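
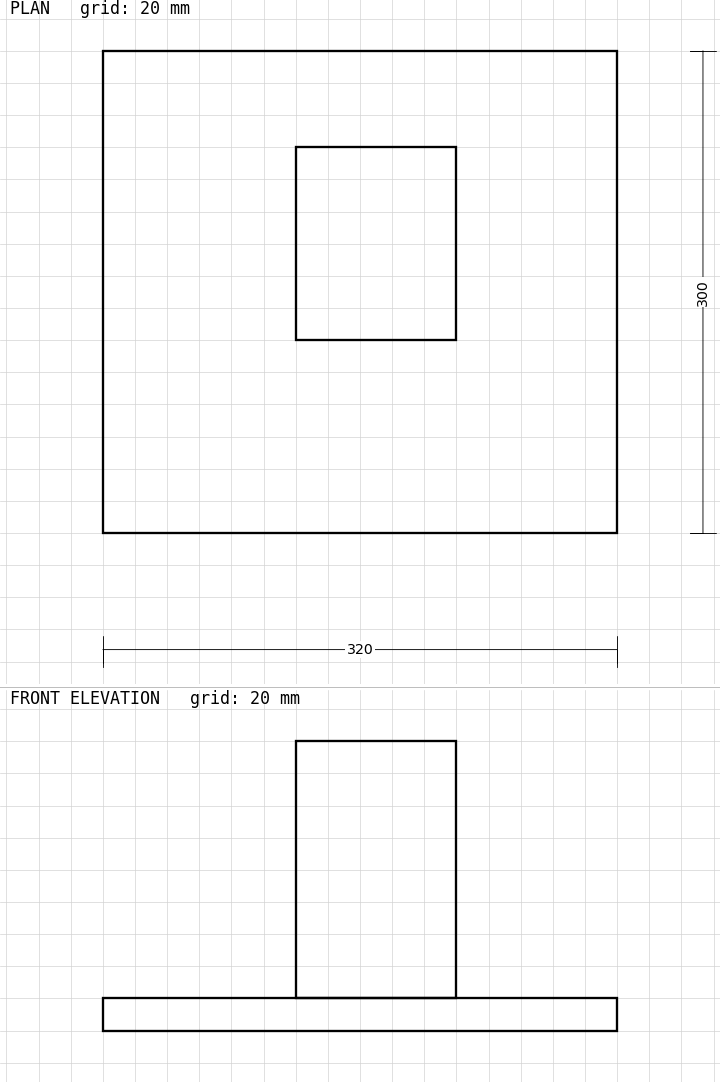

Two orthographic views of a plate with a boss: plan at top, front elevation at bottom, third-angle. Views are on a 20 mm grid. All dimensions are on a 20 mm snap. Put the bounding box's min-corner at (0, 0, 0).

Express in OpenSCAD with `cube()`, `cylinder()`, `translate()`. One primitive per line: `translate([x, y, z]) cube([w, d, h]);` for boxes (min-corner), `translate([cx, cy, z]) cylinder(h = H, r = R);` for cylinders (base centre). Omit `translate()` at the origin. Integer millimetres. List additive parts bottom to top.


cube([320, 300, 20]);
translate([120, 120, 20]) cube([100, 120, 160]);


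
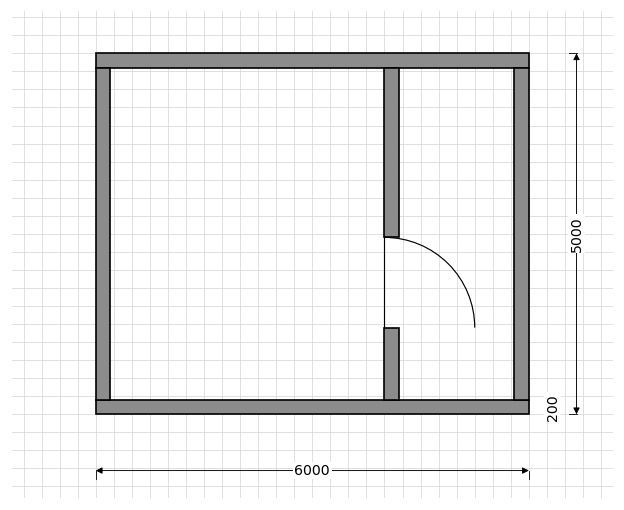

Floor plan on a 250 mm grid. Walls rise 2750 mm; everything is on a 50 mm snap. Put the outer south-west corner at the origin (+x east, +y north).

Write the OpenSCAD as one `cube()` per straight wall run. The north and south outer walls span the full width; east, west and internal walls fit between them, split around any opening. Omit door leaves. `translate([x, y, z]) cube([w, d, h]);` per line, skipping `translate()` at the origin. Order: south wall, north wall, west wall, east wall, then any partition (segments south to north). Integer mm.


cube([6000, 200, 2750]);
translate([0, 4800, 0]) cube([6000, 200, 2750]);
translate([0, 200, 0]) cube([200, 4600, 2750]);
translate([5800, 200, 0]) cube([200, 4600, 2750]);
translate([4000, 200, 0]) cube([200, 1000, 2750]);
translate([4000, 2450, 0]) cube([200, 2350, 2750]);


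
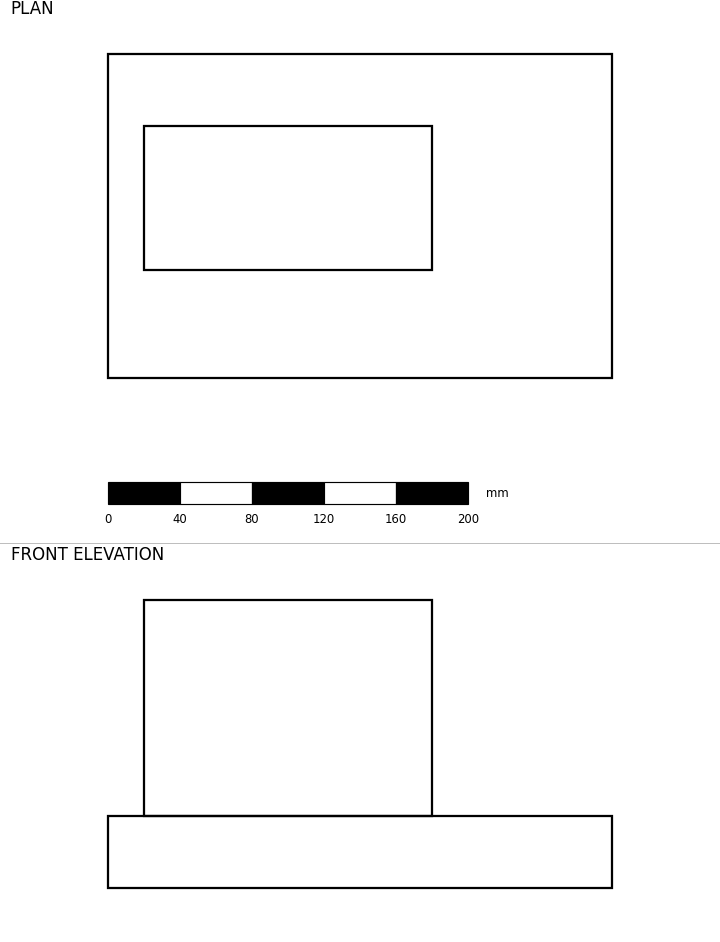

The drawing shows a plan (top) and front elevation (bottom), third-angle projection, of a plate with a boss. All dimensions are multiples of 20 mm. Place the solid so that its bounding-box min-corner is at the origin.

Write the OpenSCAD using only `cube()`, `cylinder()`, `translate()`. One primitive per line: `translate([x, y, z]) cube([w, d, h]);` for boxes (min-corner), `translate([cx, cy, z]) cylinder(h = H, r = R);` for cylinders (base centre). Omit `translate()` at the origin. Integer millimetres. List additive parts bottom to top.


cube([280, 180, 40]);
translate([20, 60, 40]) cube([160, 80, 120]);


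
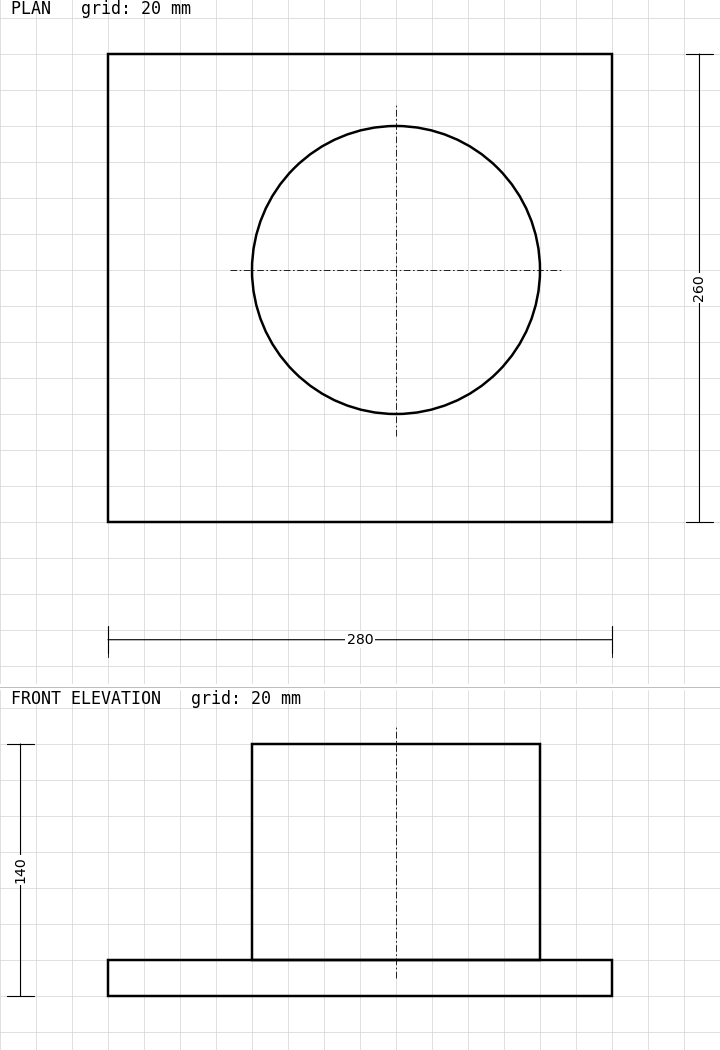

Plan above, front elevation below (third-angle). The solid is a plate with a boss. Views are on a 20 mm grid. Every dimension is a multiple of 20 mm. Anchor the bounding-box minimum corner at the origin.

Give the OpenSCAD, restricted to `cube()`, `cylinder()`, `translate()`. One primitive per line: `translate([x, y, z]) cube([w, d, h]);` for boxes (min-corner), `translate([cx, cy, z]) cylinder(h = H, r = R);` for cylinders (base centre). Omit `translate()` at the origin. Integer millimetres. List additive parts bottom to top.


cube([280, 260, 20]);
translate([160, 140, 20]) cylinder(h = 120, r = 80);


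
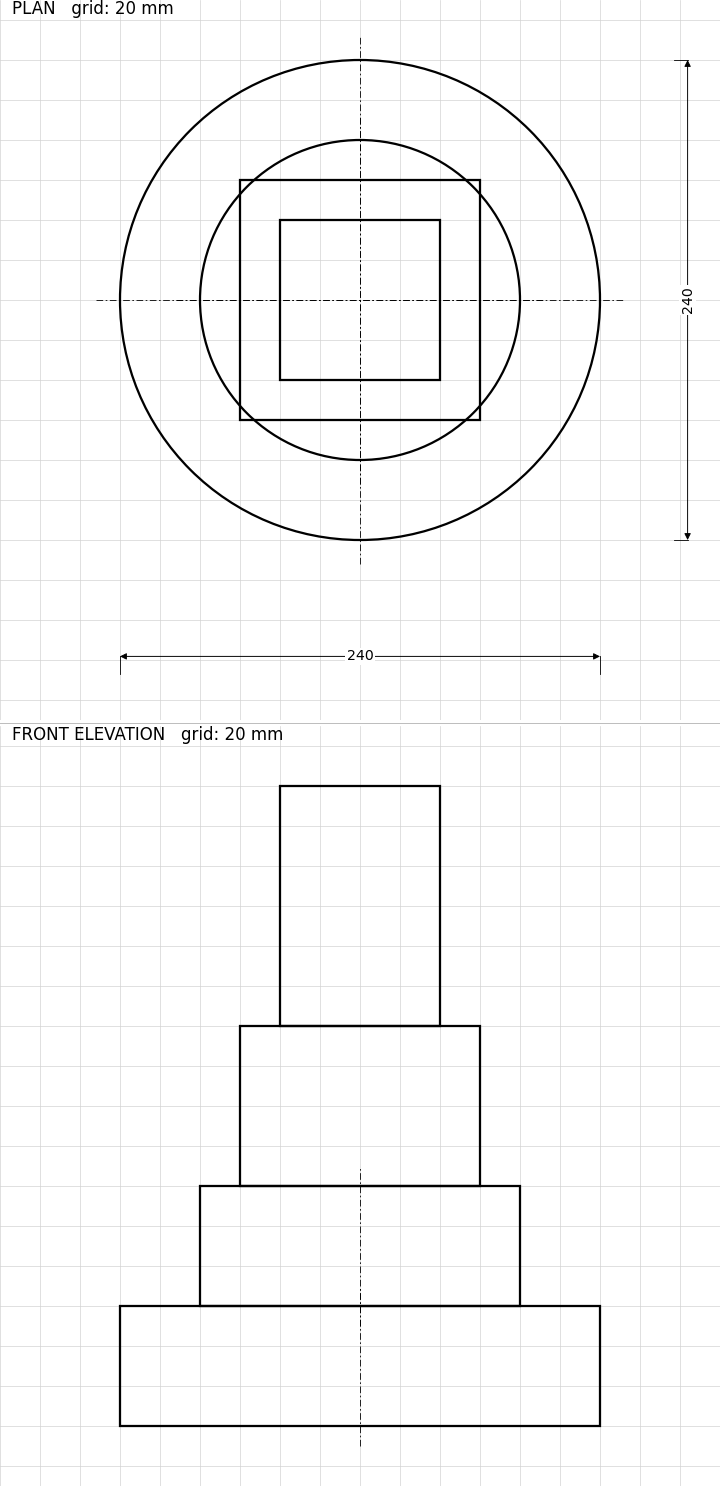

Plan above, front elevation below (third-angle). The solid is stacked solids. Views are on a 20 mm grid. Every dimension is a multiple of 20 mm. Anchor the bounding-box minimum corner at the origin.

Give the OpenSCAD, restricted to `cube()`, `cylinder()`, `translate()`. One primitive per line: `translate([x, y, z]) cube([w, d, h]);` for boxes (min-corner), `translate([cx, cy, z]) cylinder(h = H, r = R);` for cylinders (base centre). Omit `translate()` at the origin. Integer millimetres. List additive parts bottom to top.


translate([120, 120, 0]) cylinder(h = 60, r = 120);
translate([120, 120, 60]) cylinder(h = 60, r = 80);
translate([60, 60, 120]) cube([120, 120, 80]);
translate([80, 80, 200]) cube([80, 80, 120]);


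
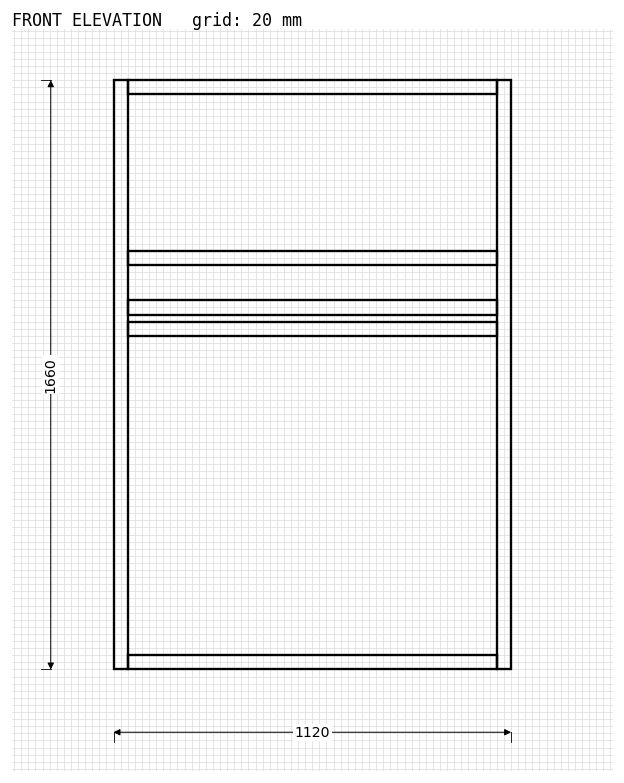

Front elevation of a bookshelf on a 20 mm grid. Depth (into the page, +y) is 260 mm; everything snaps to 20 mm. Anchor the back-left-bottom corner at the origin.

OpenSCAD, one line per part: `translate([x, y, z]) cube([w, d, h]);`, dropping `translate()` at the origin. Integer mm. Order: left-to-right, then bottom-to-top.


cube([40, 260, 1660]);
translate([40, 0, 0]) cube([1040, 260, 40]);
translate([40, 0, 940]) cube([1040, 260, 40]);
translate([40, 0, 1000]) cube([1040, 260, 40]);
translate([40, 0, 1140]) cube([1040, 260, 40]);
translate([40, 0, 1620]) cube([1040, 260, 40]);
translate([1080, 0, 0]) cube([40, 260, 1660]);


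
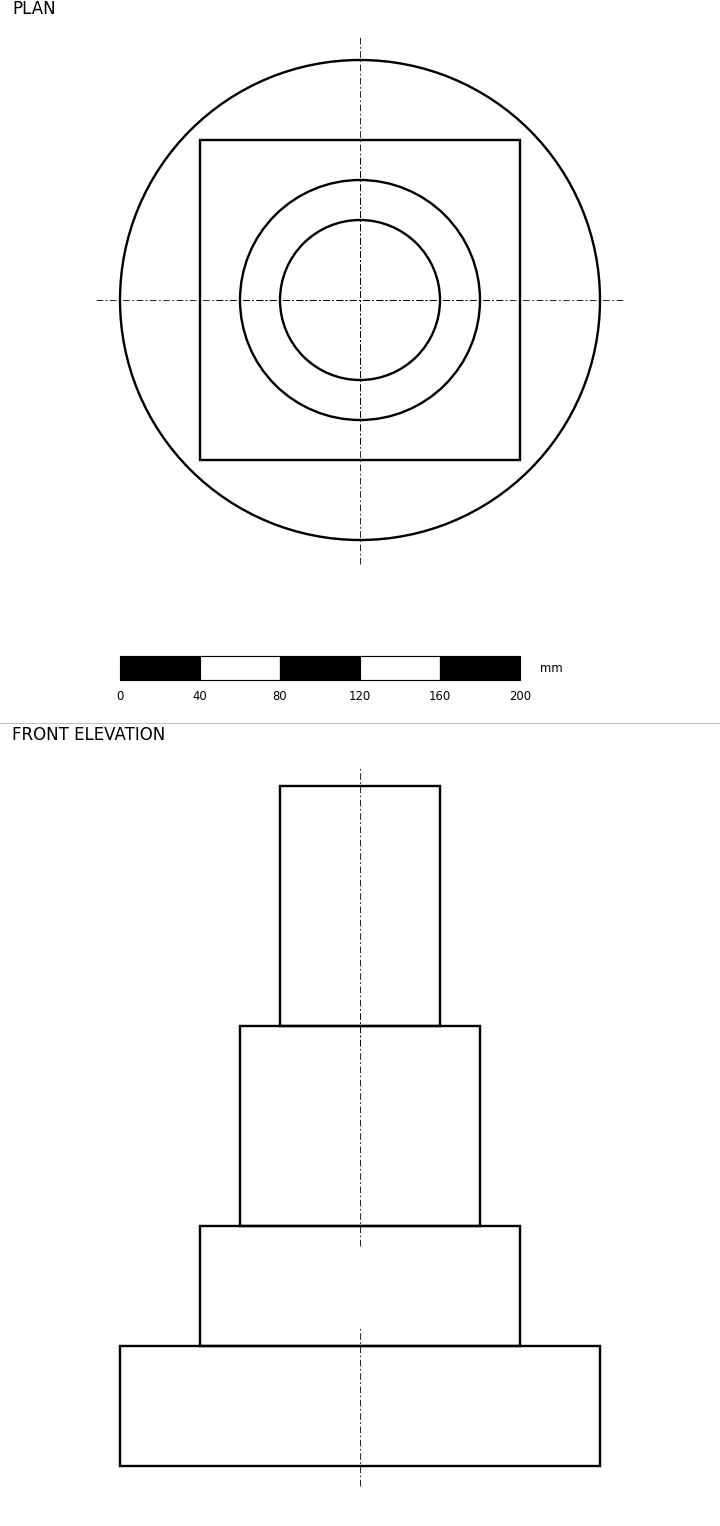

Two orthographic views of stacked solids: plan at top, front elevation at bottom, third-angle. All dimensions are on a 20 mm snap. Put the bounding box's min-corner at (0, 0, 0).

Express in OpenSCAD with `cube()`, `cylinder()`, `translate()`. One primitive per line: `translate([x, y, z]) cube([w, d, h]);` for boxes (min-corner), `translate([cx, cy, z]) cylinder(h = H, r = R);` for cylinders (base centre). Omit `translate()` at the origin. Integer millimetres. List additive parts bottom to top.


translate([120, 120, 0]) cylinder(h = 60, r = 120);
translate([40, 40, 60]) cube([160, 160, 60]);
translate([120, 120, 120]) cylinder(h = 100, r = 60);
translate([120, 120, 220]) cylinder(h = 120, r = 40);


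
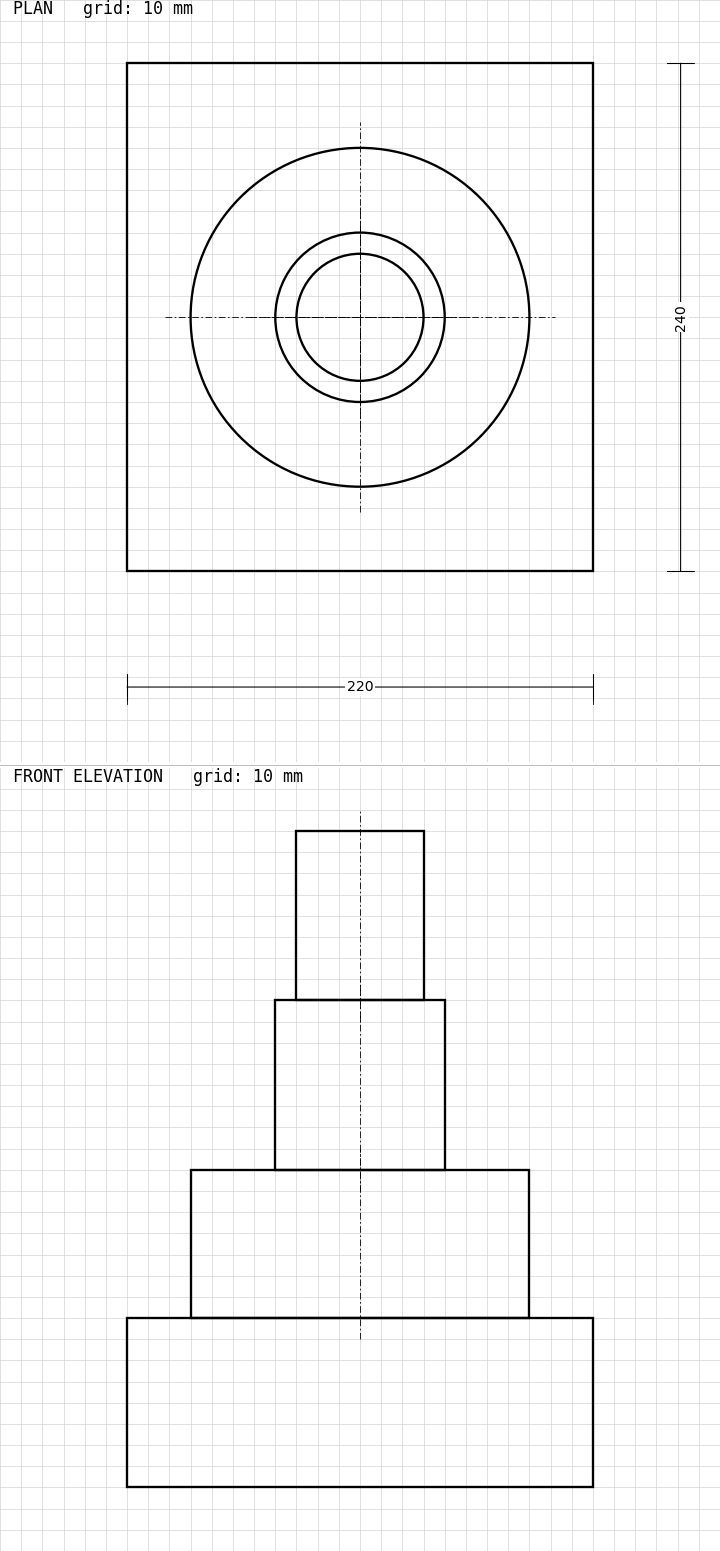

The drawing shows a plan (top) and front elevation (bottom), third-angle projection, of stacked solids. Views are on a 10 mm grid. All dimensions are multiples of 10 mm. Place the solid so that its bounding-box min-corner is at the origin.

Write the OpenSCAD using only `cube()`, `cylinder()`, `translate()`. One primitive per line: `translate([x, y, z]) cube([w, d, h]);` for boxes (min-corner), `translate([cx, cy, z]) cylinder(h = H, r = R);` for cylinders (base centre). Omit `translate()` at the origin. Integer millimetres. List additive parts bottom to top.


cube([220, 240, 80]);
translate([110, 120, 80]) cylinder(h = 70, r = 80);
translate([110, 120, 150]) cylinder(h = 80, r = 40);
translate([110, 120, 230]) cylinder(h = 80, r = 30);


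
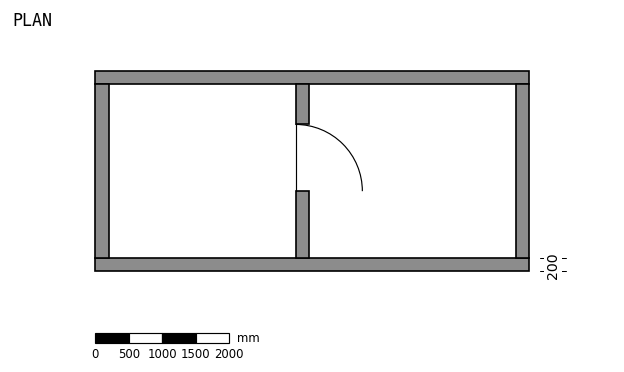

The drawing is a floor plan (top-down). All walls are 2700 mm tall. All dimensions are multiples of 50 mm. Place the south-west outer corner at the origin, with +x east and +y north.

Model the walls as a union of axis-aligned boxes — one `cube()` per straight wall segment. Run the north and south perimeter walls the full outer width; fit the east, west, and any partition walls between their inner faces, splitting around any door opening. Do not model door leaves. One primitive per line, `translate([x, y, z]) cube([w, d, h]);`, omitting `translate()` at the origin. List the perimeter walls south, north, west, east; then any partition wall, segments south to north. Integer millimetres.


cube([6500, 200, 2700]);
translate([0, 2800, 0]) cube([6500, 200, 2700]);
translate([0, 200, 0]) cube([200, 2600, 2700]);
translate([6300, 200, 0]) cube([200, 2600, 2700]);
translate([3000, 200, 0]) cube([200, 1000, 2700]);
translate([3000, 2200, 0]) cube([200, 600, 2700]);


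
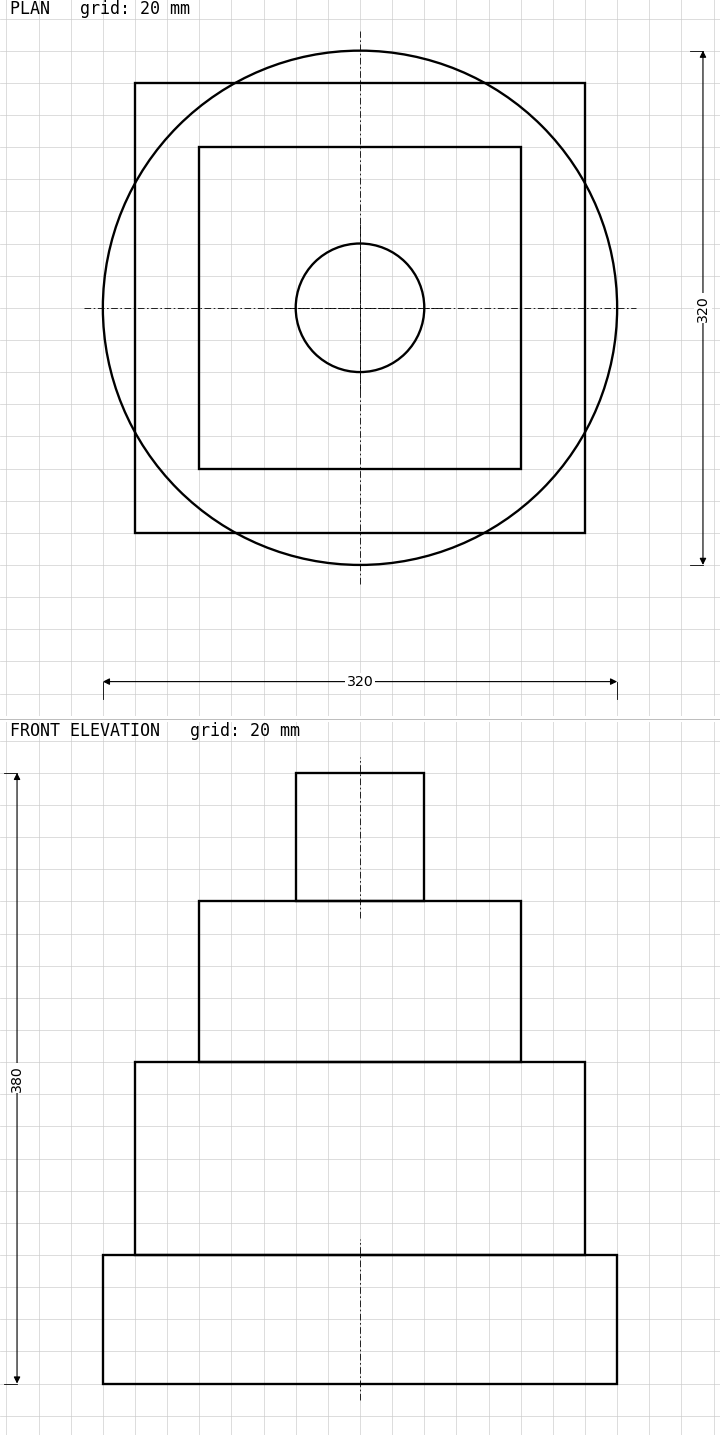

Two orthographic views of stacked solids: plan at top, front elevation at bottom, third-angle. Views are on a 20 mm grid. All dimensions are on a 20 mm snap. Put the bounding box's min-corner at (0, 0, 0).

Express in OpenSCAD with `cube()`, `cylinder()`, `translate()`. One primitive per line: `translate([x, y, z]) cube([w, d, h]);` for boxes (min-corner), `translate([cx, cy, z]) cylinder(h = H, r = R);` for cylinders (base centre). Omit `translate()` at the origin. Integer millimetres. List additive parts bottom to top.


translate([160, 160, 0]) cylinder(h = 80, r = 160);
translate([20, 20, 80]) cube([280, 280, 120]);
translate([60, 60, 200]) cube([200, 200, 100]);
translate([160, 160, 300]) cylinder(h = 80, r = 40);


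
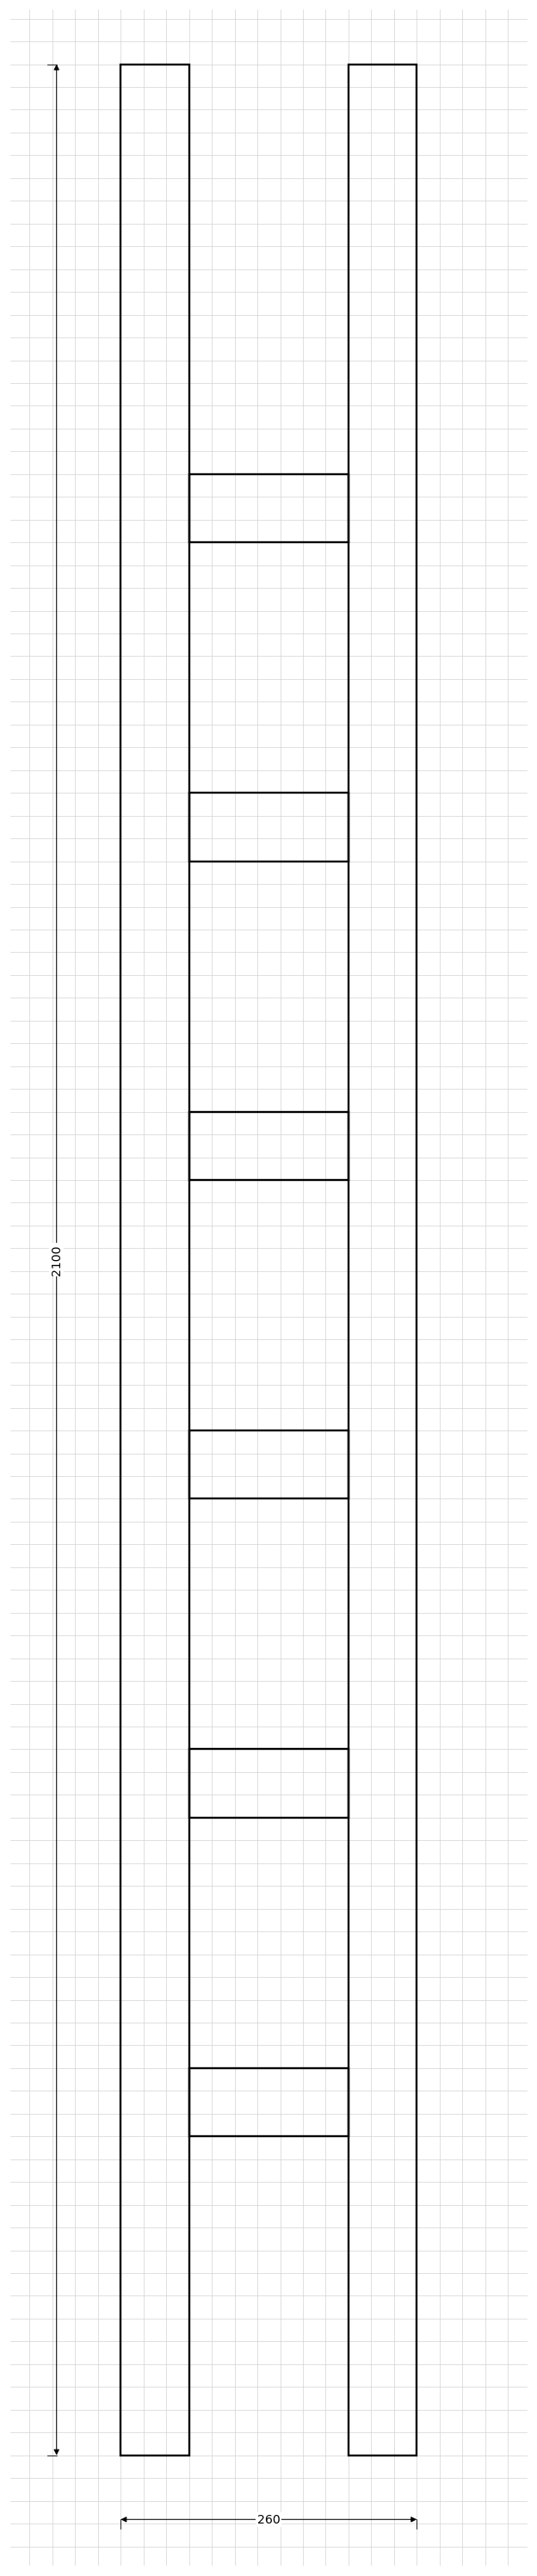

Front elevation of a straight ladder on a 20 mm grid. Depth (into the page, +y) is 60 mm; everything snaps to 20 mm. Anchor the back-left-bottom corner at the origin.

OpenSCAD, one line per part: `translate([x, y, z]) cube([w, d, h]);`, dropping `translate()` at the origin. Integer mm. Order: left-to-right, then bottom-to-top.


cube([60, 60, 2100]);
translate([60, 0, 280]) cube([140, 60, 60]);
translate([60, 0, 560]) cube([140, 60, 60]);
translate([60, 0, 840]) cube([140, 60, 60]);
translate([60, 0, 1120]) cube([140, 60, 60]);
translate([60, 0, 1400]) cube([140, 60, 60]);
translate([60, 0, 1680]) cube([140, 60, 60]);
translate([200, 0, 0]) cube([60, 60, 2100]);


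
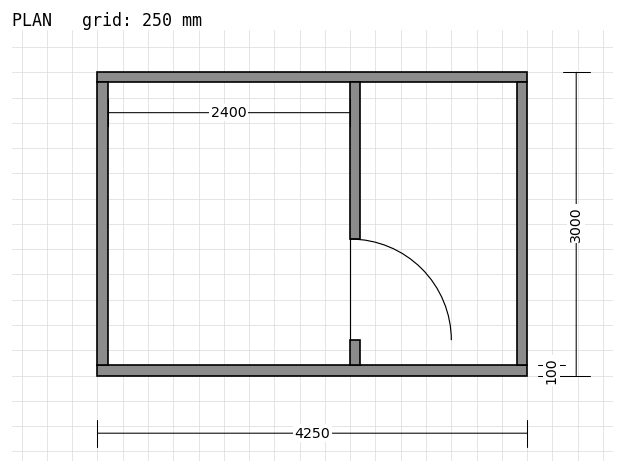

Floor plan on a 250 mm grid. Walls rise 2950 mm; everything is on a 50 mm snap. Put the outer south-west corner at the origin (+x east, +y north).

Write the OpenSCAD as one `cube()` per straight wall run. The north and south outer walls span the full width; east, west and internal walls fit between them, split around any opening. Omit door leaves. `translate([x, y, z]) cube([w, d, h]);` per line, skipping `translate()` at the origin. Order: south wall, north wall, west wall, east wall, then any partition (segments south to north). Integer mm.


cube([4250, 100, 2950]);
translate([0, 2900, 0]) cube([4250, 100, 2950]);
translate([0, 100, 0]) cube([100, 2800, 2950]);
translate([4150, 100, 0]) cube([100, 2800, 2950]);
translate([2500, 100, 0]) cube([100, 250, 2950]);
translate([2500, 1350, 0]) cube([100, 1550, 2950]);


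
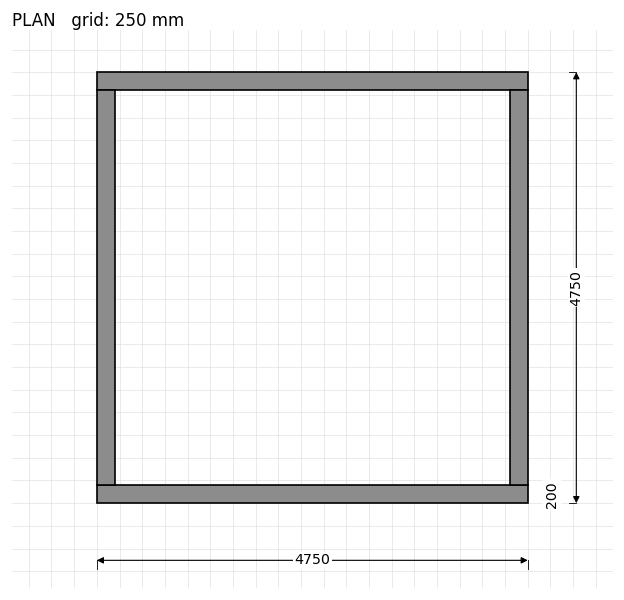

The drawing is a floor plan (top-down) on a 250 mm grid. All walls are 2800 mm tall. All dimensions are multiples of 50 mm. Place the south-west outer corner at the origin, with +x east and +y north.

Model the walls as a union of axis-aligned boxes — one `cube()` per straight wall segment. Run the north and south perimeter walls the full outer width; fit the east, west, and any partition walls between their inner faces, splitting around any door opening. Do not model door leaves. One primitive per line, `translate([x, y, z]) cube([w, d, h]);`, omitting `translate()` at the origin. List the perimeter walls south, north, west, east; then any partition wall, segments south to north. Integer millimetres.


cube([4750, 200, 2800]);
translate([0, 4550, 0]) cube([4750, 200, 2800]);
translate([0, 200, 0]) cube([200, 4350, 2800]);
translate([4550, 200, 0]) cube([200, 4350, 2800]);


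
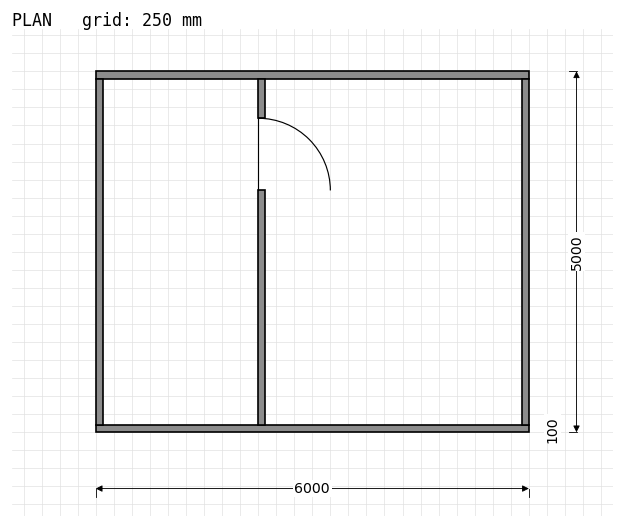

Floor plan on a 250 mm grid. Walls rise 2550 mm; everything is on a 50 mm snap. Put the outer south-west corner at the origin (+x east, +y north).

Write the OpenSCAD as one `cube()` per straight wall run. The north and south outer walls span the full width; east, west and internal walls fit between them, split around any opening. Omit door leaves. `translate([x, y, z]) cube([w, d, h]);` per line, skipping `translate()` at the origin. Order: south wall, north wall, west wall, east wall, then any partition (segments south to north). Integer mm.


cube([6000, 100, 2550]);
translate([0, 4900, 0]) cube([6000, 100, 2550]);
translate([0, 100, 0]) cube([100, 4800, 2550]);
translate([5900, 100, 0]) cube([100, 4800, 2550]);
translate([2250, 100, 0]) cube([100, 3250, 2550]);
translate([2250, 4350, 0]) cube([100, 550, 2550]);


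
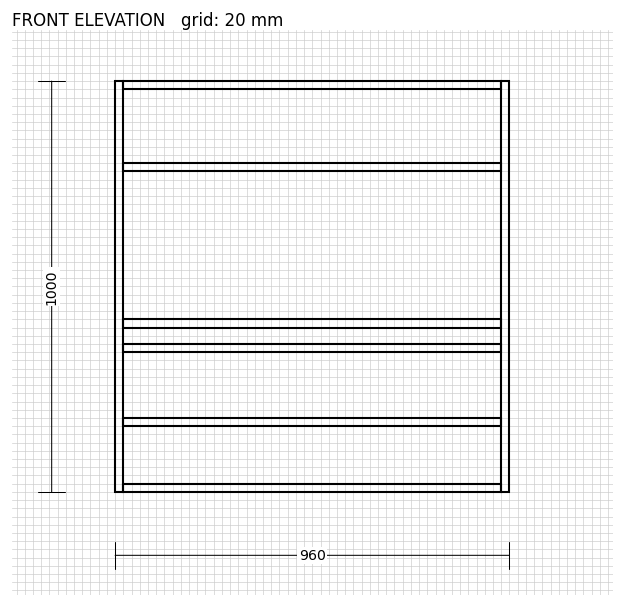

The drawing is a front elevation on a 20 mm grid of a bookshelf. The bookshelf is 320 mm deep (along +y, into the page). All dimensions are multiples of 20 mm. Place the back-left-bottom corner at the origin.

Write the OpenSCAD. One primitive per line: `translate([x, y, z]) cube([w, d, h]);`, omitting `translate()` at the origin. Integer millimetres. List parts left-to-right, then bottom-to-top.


cube([20, 320, 1000]);
translate([20, 0, 0]) cube([920, 320, 20]);
translate([20, 0, 160]) cube([920, 320, 20]);
translate([20, 0, 340]) cube([920, 320, 20]);
translate([20, 0, 400]) cube([920, 320, 20]);
translate([20, 0, 780]) cube([920, 320, 20]);
translate([20, 0, 980]) cube([920, 320, 20]);
translate([940, 0, 0]) cube([20, 320, 1000]);


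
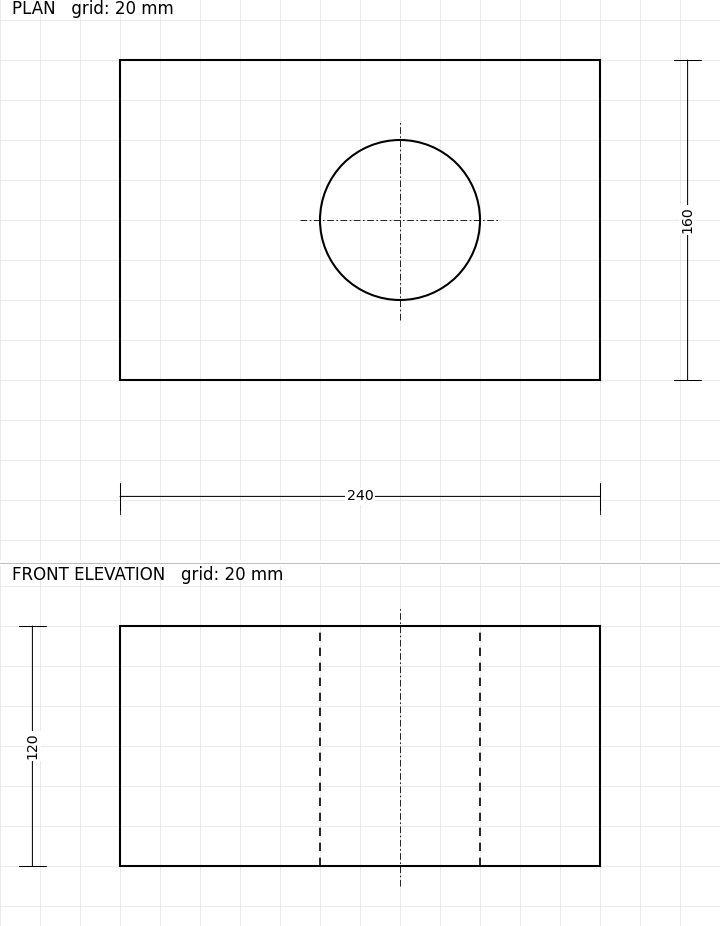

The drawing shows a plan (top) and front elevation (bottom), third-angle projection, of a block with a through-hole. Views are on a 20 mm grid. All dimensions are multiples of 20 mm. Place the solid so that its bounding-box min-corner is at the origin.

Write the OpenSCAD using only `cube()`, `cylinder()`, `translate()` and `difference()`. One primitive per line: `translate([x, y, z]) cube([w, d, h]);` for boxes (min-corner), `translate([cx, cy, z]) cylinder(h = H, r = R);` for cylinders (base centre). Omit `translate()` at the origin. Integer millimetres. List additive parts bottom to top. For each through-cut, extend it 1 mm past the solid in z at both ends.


difference() {
  cube([240, 160, 120]);
  translate([140, 80, -1]) cylinder(h = 122, r = 40);
}


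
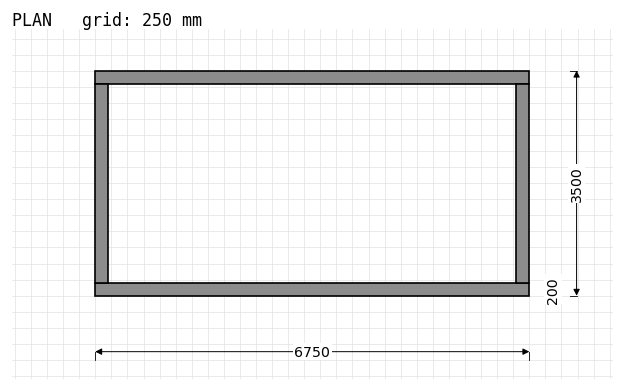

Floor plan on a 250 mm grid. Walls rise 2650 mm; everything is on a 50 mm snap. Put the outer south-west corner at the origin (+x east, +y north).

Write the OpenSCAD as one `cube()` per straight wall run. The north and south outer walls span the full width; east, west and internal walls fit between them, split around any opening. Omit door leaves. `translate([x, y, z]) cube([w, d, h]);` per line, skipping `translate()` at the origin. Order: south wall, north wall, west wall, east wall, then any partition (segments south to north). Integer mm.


cube([6750, 200, 2650]);
translate([0, 3300, 0]) cube([6750, 200, 2650]);
translate([0, 200, 0]) cube([200, 3100, 2650]);
translate([6550, 200, 0]) cube([200, 3100, 2650]);


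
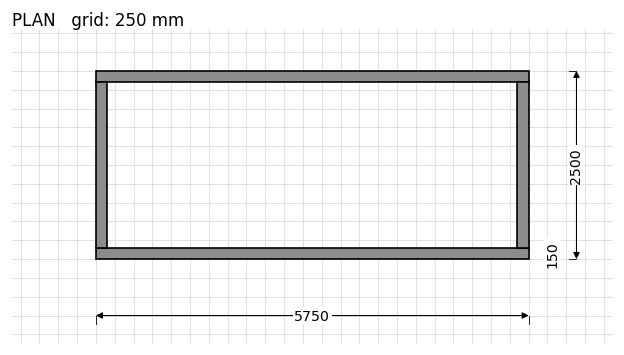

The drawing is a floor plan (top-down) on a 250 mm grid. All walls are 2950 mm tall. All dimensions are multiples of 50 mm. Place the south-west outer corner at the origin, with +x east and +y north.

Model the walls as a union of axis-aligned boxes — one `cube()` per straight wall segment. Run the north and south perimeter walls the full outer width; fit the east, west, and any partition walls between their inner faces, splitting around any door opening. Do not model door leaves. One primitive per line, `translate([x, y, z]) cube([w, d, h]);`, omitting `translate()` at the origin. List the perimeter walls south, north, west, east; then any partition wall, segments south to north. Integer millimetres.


cube([5750, 150, 2950]);
translate([0, 2350, 0]) cube([5750, 150, 2950]);
translate([0, 150, 0]) cube([150, 2200, 2950]);
translate([5600, 150, 0]) cube([150, 2200, 2950]);


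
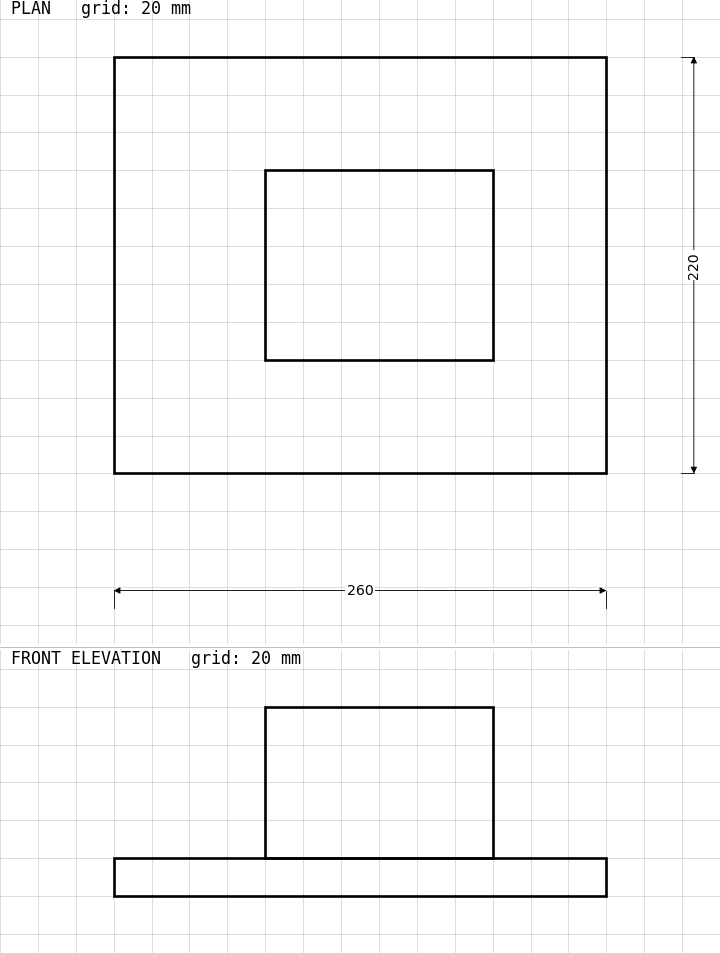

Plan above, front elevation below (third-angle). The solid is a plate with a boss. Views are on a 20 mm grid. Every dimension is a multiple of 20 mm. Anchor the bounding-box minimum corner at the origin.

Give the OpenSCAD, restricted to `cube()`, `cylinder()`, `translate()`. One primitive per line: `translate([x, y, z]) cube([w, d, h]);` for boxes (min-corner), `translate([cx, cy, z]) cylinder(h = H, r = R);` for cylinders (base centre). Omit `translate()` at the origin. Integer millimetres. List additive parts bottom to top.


cube([260, 220, 20]);
translate([80, 60, 20]) cube([120, 100, 80]);


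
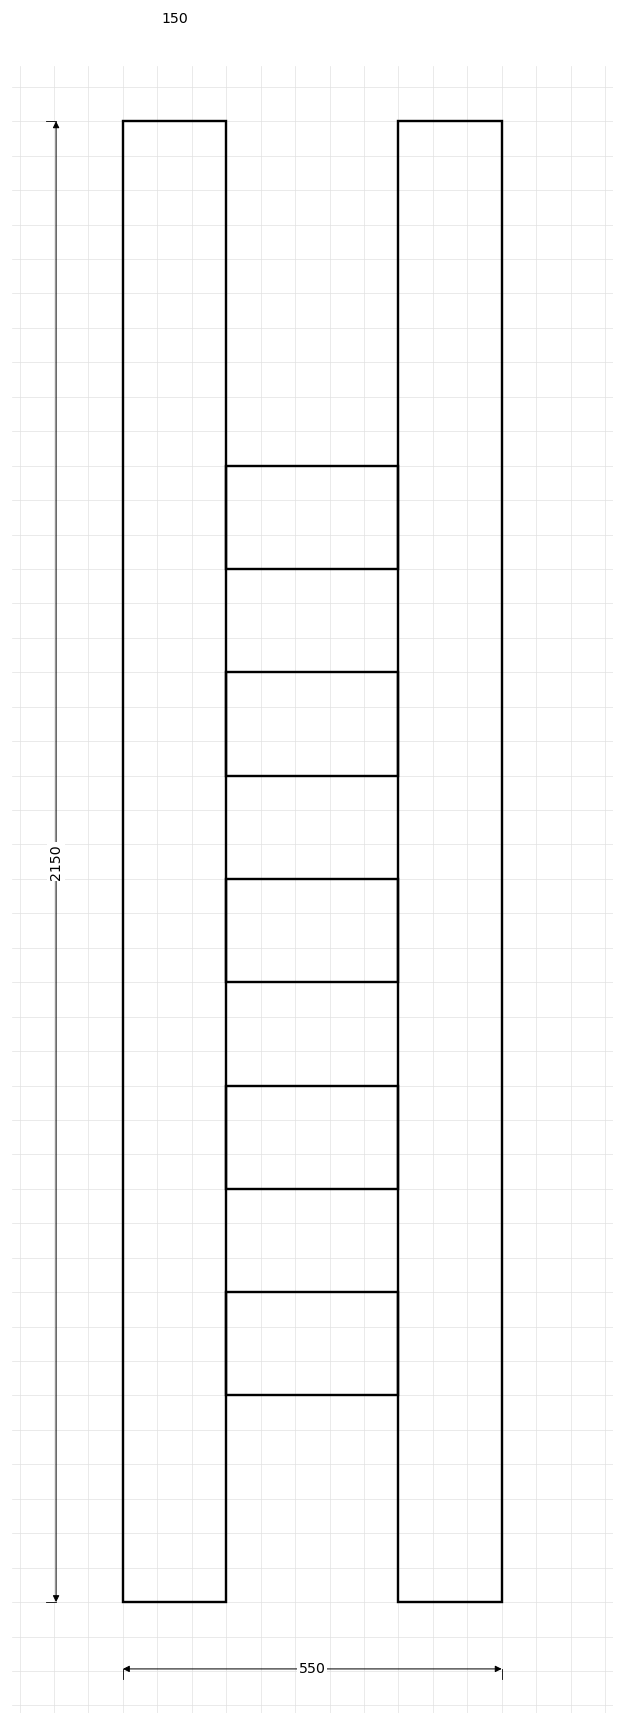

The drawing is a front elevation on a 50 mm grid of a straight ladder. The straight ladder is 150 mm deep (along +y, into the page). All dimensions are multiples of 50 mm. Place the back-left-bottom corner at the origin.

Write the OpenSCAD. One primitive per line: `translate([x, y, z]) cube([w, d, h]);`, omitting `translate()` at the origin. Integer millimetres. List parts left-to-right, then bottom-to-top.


cube([150, 150, 2150]);
translate([150, 0, 300]) cube([250, 150, 150]);
translate([150, 0, 600]) cube([250, 150, 150]);
translate([150, 0, 900]) cube([250, 150, 150]);
translate([150, 0, 1200]) cube([250, 150, 150]);
translate([150, 0, 1500]) cube([250, 150, 150]);
translate([400, 0, 0]) cube([150, 150, 2150]);


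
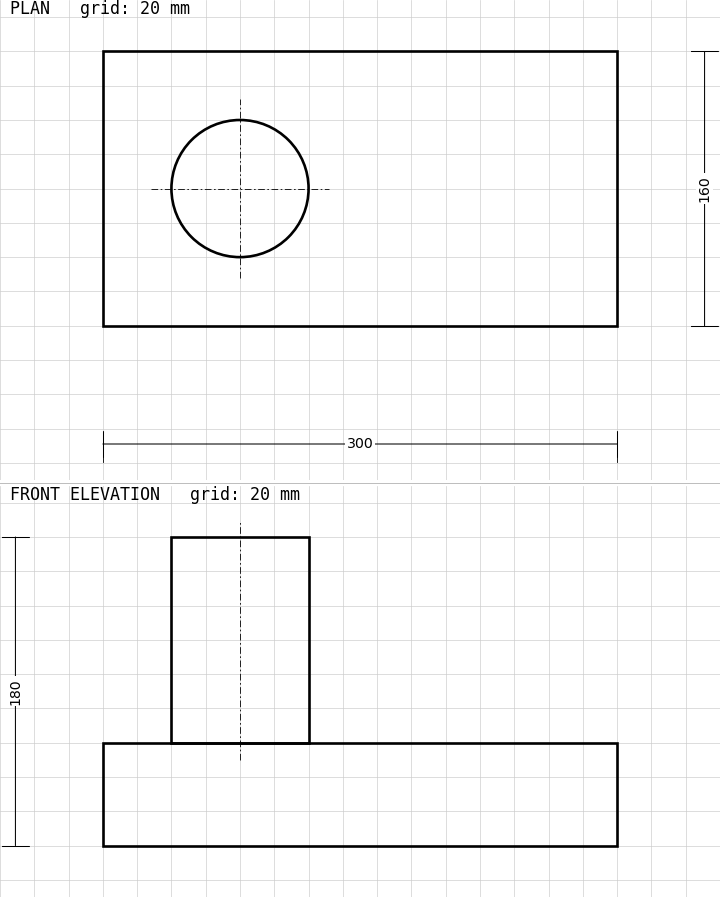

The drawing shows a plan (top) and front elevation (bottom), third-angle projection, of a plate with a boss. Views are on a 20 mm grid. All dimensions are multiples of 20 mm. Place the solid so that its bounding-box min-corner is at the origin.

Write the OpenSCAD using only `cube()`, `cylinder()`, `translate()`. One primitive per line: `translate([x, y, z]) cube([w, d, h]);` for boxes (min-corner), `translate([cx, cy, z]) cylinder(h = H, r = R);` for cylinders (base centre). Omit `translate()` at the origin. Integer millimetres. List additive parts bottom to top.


cube([300, 160, 60]);
translate([80, 80, 60]) cylinder(h = 120, r = 40);


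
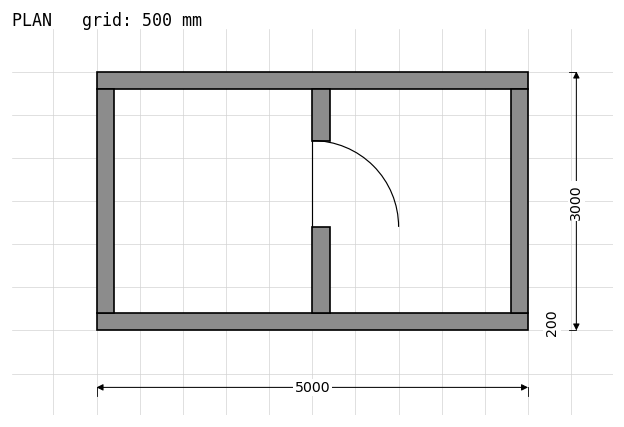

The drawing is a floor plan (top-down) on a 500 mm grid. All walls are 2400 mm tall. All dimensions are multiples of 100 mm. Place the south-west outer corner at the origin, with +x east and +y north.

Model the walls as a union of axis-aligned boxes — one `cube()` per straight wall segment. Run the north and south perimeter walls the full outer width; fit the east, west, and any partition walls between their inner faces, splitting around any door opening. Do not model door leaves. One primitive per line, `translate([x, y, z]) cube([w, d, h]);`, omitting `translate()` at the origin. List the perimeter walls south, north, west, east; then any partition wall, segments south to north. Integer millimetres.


cube([5000, 200, 2400]);
translate([0, 2800, 0]) cube([5000, 200, 2400]);
translate([0, 200, 0]) cube([200, 2600, 2400]);
translate([4800, 200, 0]) cube([200, 2600, 2400]);
translate([2500, 200, 0]) cube([200, 1000, 2400]);
translate([2500, 2200, 0]) cube([200, 600, 2400]);


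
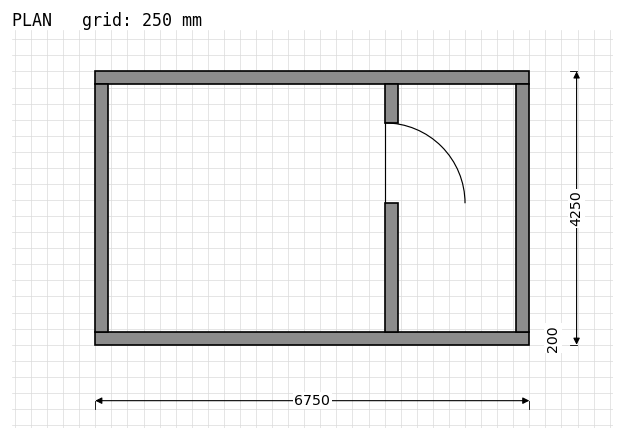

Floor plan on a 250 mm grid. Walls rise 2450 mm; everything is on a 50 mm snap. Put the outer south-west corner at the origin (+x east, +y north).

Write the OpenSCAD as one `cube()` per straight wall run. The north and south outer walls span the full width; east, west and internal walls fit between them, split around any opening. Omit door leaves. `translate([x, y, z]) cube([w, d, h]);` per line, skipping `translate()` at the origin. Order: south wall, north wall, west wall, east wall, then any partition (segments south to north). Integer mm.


cube([6750, 200, 2450]);
translate([0, 4050, 0]) cube([6750, 200, 2450]);
translate([0, 200, 0]) cube([200, 3850, 2450]);
translate([6550, 200, 0]) cube([200, 3850, 2450]);
translate([4500, 200, 0]) cube([200, 2000, 2450]);
translate([4500, 3450, 0]) cube([200, 600, 2450]);


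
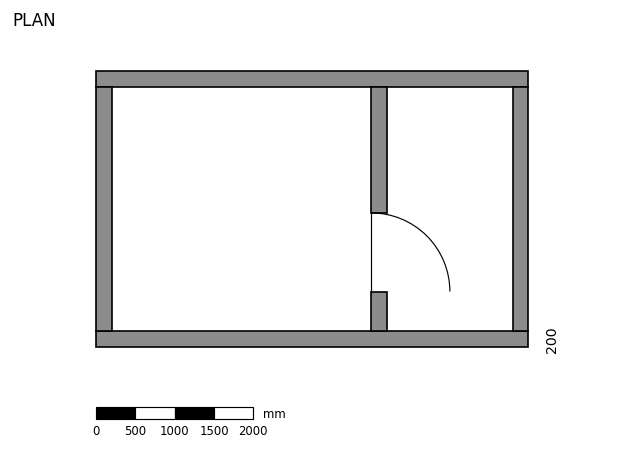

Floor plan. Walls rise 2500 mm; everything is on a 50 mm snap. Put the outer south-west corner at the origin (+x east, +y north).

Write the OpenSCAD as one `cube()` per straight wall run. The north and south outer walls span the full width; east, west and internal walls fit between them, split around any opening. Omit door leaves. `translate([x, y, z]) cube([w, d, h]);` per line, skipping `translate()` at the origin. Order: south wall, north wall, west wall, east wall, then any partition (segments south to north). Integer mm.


cube([5500, 200, 2500]);
translate([0, 3300, 0]) cube([5500, 200, 2500]);
translate([0, 200, 0]) cube([200, 3100, 2500]);
translate([5300, 200, 0]) cube([200, 3100, 2500]);
translate([3500, 200, 0]) cube([200, 500, 2500]);
translate([3500, 1700, 0]) cube([200, 1600, 2500]);


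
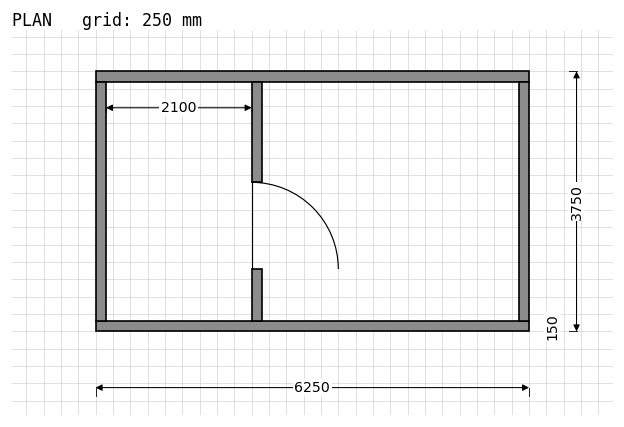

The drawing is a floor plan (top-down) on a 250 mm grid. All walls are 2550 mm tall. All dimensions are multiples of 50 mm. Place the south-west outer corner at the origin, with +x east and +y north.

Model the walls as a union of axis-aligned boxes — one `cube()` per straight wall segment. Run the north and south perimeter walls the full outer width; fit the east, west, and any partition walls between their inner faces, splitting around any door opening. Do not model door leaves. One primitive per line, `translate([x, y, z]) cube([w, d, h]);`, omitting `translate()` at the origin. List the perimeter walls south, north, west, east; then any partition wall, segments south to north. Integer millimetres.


cube([6250, 150, 2550]);
translate([0, 3600, 0]) cube([6250, 150, 2550]);
translate([0, 150, 0]) cube([150, 3450, 2550]);
translate([6100, 150, 0]) cube([150, 3450, 2550]);
translate([2250, 150, 0]) cube([150, 750, 2550]);
translate([2250, 2150, 0]) cube([150, 1450, 2550]);


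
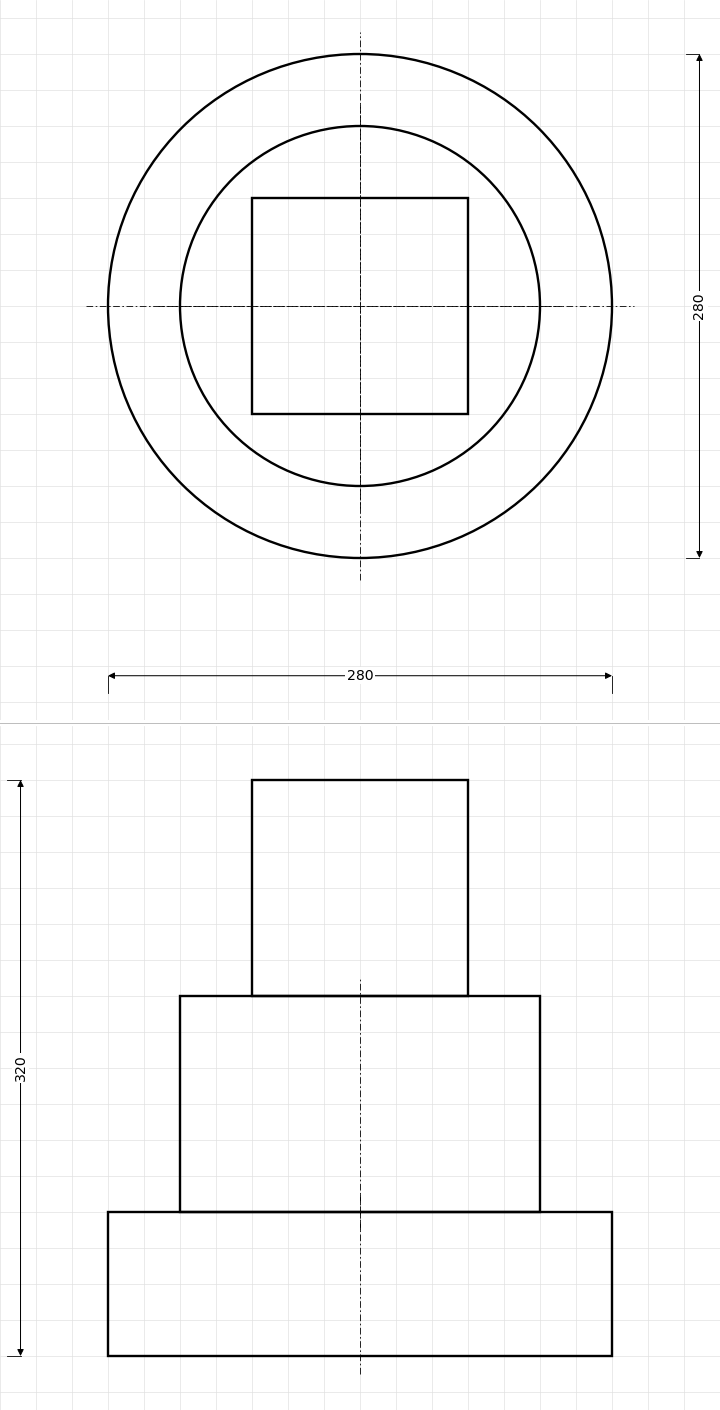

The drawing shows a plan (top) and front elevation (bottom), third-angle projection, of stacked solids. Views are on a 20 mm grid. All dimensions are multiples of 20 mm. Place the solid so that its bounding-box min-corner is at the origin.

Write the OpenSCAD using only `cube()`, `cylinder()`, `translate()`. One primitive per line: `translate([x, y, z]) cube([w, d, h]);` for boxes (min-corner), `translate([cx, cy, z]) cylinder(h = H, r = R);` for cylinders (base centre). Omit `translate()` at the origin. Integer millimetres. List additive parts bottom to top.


translate([140, 140, 0]) cylinder(h = 80, r = 140);
translate([140, 140, 80]) cylinder(h = 120, r = 100);
translate([80, 80, 200]) cube([120, 120, 120]);


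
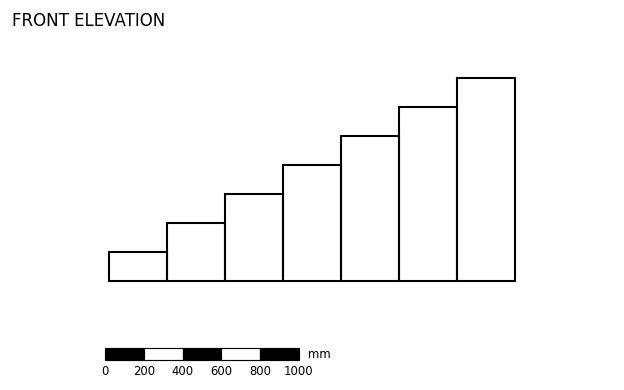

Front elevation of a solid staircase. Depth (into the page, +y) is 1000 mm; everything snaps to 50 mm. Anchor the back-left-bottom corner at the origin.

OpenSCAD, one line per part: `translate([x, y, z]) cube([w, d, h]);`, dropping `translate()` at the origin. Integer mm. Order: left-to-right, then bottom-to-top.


cube([300, 1000, 150]);
translate([300, 0, 0]) cube([300, 1000, 300]);
translate([600, 0, 0]) cube([300, 1000, 450]);
translate([900, 0, 0]) cube([300, 1000, 600]);
translate([1200, 0, 0]) cube([300, 1000, 750]);
translate([1500, 0, 0]) cube([300, 1000, 900]);
translate([1800, 0, 0]) cube([300, 1000, 1050]);


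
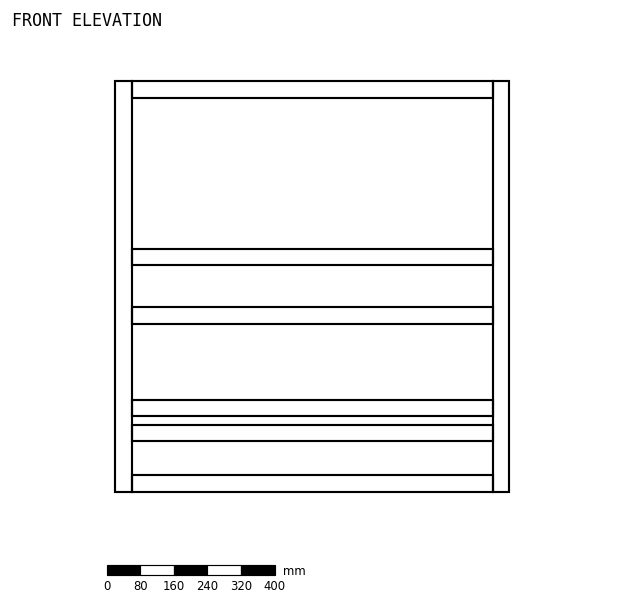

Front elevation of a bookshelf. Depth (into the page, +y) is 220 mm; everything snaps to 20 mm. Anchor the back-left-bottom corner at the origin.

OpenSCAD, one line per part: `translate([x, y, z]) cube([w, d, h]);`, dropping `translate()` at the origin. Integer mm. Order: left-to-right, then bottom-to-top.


cube([40, 220, 980]);
translate([40, 0, 0]) cube([860, 220, 40]);
translate([40, 0, 120]) cube([860, 220, 40]);
translate([40, 0, 180]) cube([860, 220, 40]);
translate([40, 0, 400]) cube([860, 220, 40]);
translate([40, 0, 540]) cube([860, 220, 40]);
translate([40, 0, 940]) cube([860, 220, 40]);
translate([900, 0, 0]) cube([40, 220, 980]);


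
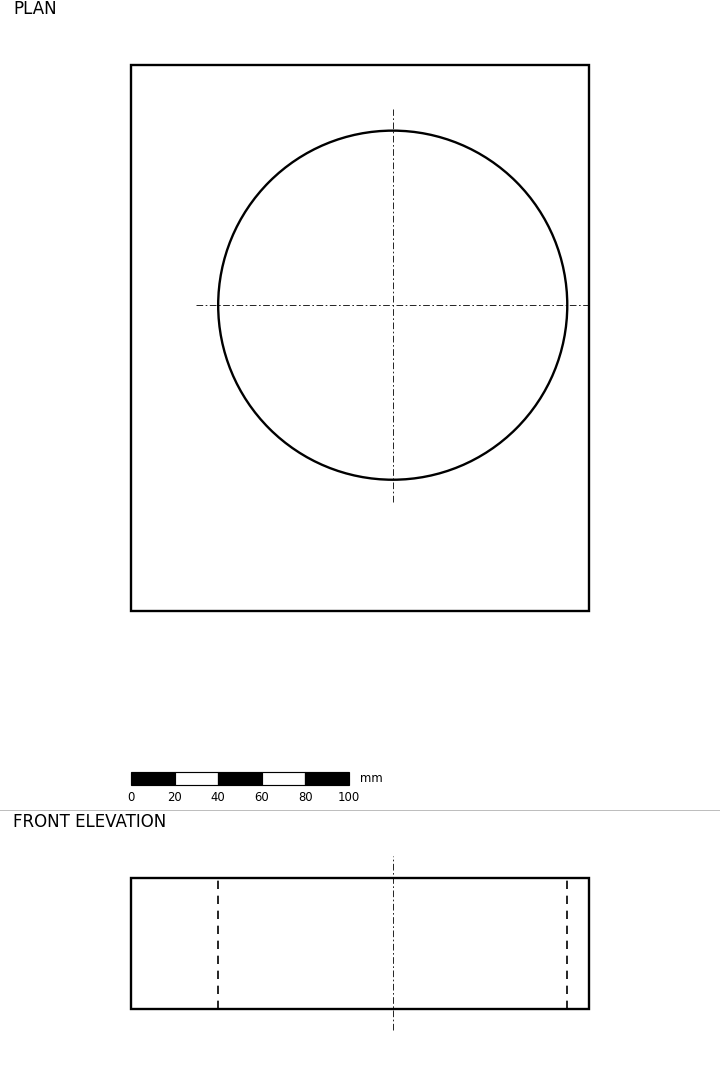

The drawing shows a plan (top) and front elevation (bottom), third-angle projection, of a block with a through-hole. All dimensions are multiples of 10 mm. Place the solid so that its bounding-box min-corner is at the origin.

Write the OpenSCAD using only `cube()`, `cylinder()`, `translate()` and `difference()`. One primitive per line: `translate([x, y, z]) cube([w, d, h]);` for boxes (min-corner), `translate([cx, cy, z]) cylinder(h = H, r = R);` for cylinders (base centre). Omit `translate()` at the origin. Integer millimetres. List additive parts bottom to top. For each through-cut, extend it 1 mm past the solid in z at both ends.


difference() {
  cube([210, 250, 60]);
  translate([120, 140, -1]) cylinder(h = 62, r = 80);
}


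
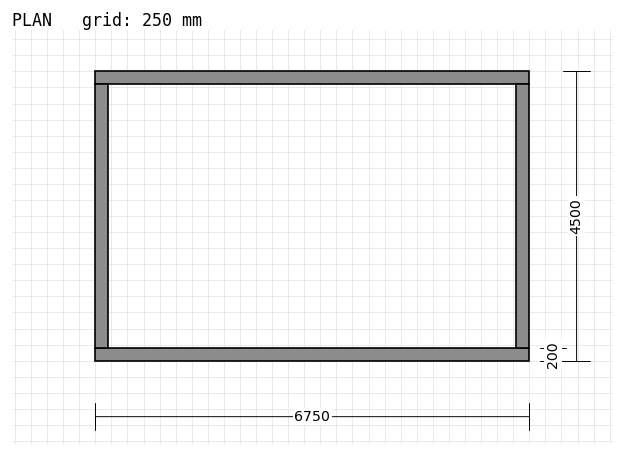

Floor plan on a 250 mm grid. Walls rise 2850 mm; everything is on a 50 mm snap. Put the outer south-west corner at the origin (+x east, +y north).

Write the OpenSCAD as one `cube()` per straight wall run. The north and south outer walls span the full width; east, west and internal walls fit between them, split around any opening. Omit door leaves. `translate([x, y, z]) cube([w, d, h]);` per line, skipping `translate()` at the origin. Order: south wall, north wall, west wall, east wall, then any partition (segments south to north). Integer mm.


cube([6750, 200, 2850]);
translate([0, 4300, 0]) cube([6750, 200, 2850]);
translate([0, 200, 0]) cube([200, 4100, 2850]);
translate([6550, 200, 0]) cube([200, 4100, 2850]);


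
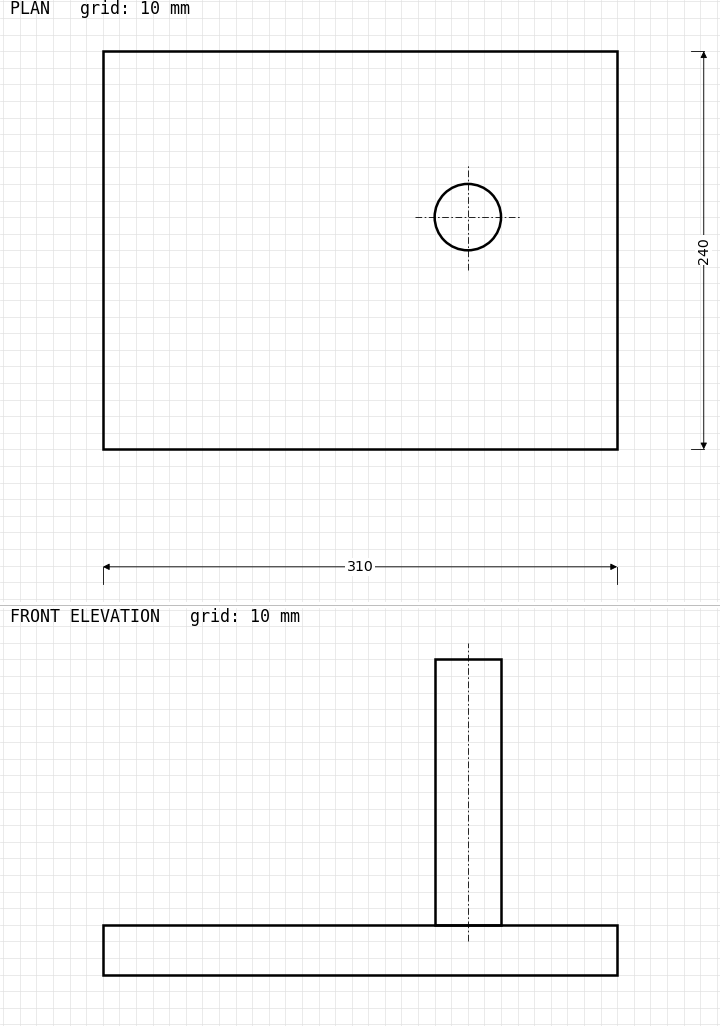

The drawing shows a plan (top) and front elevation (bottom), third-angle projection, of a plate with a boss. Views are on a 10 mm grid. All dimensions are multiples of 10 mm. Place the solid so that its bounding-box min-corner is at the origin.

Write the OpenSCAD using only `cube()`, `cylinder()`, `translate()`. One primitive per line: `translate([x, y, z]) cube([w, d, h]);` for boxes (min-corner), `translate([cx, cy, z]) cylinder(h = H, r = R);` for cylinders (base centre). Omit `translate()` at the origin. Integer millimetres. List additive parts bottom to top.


cube([310, 240, 30]);
translate([220, 140, 30]) cylinder(h = 160, r = 20);


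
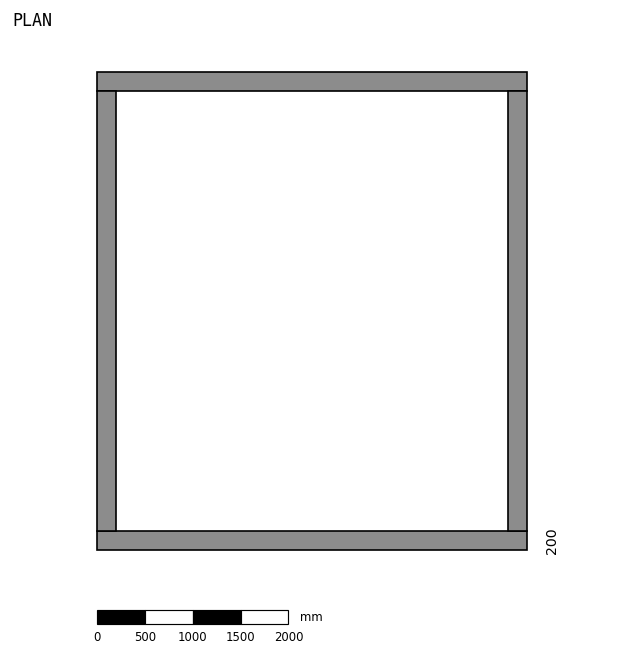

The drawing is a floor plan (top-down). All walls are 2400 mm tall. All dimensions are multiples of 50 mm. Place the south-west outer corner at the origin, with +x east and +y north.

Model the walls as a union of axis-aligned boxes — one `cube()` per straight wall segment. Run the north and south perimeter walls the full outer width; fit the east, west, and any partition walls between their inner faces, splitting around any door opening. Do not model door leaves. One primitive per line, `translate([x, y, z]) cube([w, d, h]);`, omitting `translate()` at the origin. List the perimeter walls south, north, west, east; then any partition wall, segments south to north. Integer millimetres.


cube([4500, 200, 2400]);
translate([0, 4800, 0]) cube([4500, 200, 2400]);
translate([0, 200, 0]) cube([200, 4600, 2400]);
translate([4300, 200, 0]) cube([200, 4600, 2400]);


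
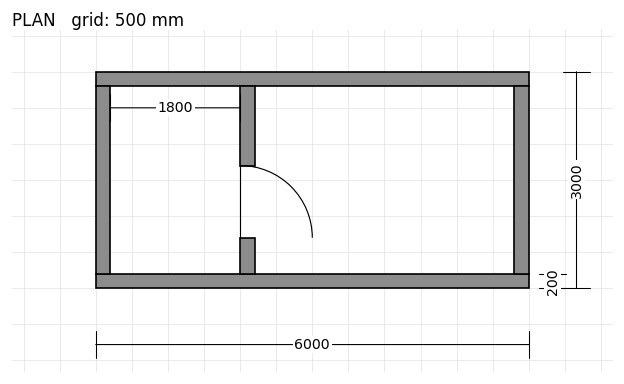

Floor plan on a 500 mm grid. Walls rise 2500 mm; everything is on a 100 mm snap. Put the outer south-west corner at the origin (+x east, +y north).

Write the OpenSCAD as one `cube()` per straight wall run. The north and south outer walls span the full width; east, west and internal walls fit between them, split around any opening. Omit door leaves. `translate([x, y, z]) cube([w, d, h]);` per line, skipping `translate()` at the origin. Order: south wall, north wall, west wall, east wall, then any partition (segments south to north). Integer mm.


cube([6000, 200, 2500]);
translate([0, 2800, 0]) cube([6000, 200, 2500]);
translate([0, 200, 0]) cube([200, 2600, 2500]);
translate([5800, 200, 0]) cube([200, 2600, 2500]);
translate([2000, 200, 0]) cube([200, 500, 2500]);
translate([2000, 1700, 0]) cube([200, 1100, 2500]);


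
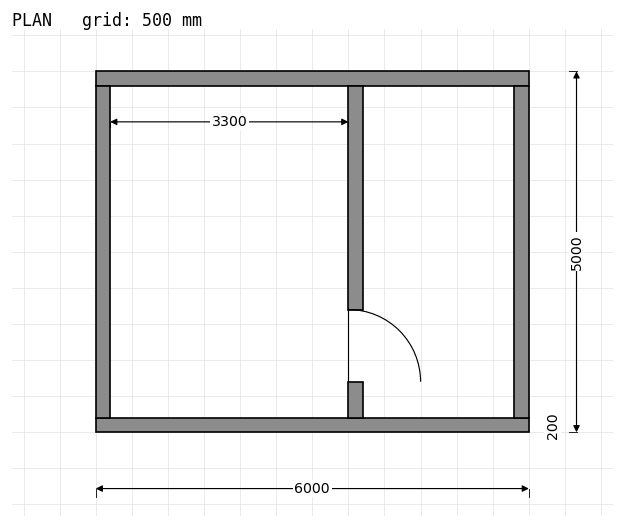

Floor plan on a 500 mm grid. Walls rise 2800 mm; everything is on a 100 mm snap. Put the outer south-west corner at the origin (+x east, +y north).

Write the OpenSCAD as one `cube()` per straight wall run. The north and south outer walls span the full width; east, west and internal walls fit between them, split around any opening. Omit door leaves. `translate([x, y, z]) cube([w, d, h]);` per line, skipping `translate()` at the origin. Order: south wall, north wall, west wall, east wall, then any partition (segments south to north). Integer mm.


cube([6000, 200, 2800]);
translate([0, 4800, 0]) cube([6000, 200, 2800]);
translate([0, 200, 0]) cube([200, 4600, 2800]);
translate([5800, 200, 0]) cube([200, 4600, 2800]);
translate([3500, 200, 0]) cube([200, 500, 2800]);
translate([3500, 1700, 0]) cube([200, 3100, 2800]);


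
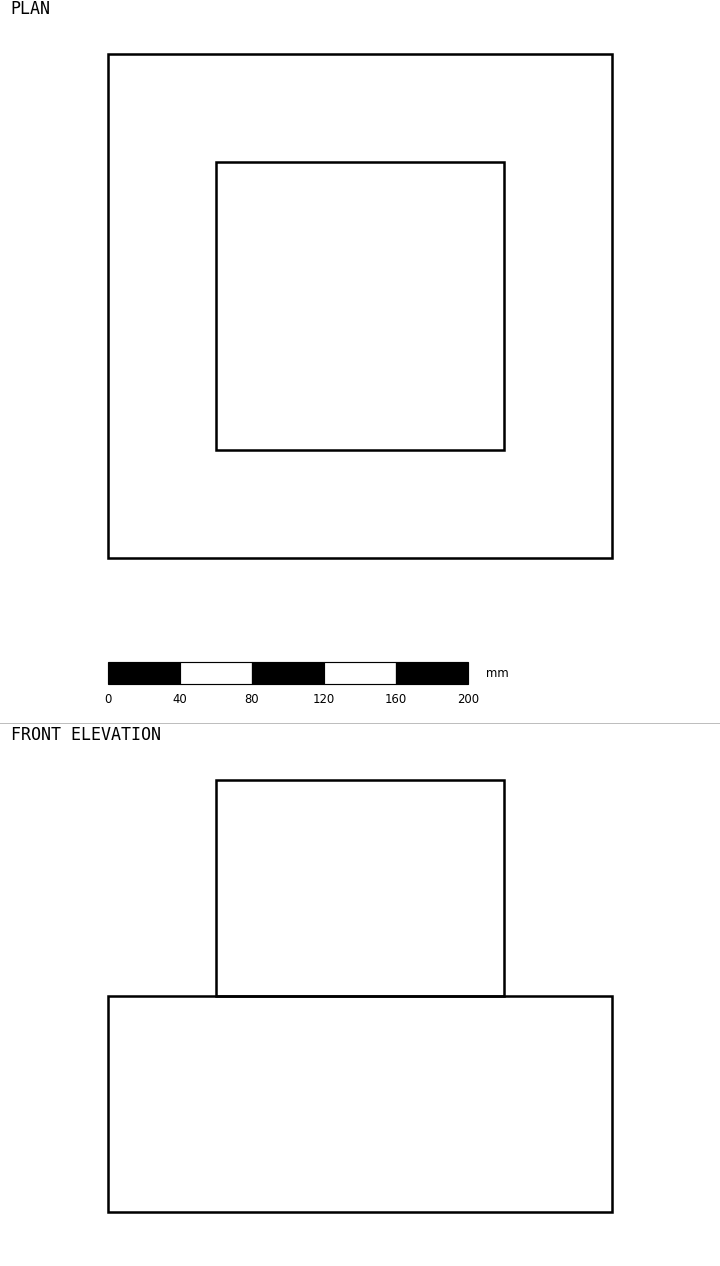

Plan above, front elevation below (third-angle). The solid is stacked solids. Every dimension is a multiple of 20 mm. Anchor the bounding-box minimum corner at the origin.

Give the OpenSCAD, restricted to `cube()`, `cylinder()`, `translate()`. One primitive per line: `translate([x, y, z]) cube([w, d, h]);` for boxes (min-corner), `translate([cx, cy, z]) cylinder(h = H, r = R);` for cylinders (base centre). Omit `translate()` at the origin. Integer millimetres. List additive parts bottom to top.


cube([280, 280, 120]);
translate([60, 60, 120]) cube([160, 160, 120]);


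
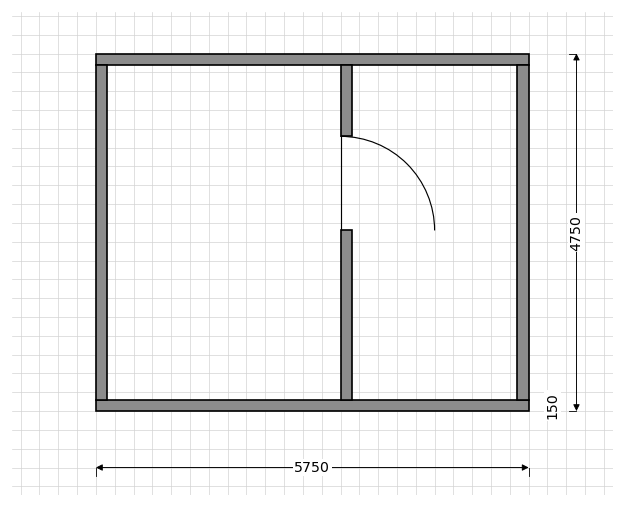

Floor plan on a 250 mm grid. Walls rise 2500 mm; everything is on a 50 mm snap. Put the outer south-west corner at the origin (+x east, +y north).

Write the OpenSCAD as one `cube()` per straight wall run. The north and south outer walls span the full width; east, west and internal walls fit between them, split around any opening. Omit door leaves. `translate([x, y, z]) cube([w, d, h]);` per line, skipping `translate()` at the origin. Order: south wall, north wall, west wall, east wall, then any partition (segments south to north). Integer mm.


cube([5750, 150, 2500]);
translate([0, 4600, 0]) cube([5750, 150, 2500]);
translate([0, 150, 0]) cube([150, 4450, 2500]);
translate([5600, 150, 0]) cube([150, 4450, 2500]);
translate([3250, 150, 0]) cube([150, 2250, 2500]);
translate([3250, 3650, 0]) cube([150, 950, 2500]);


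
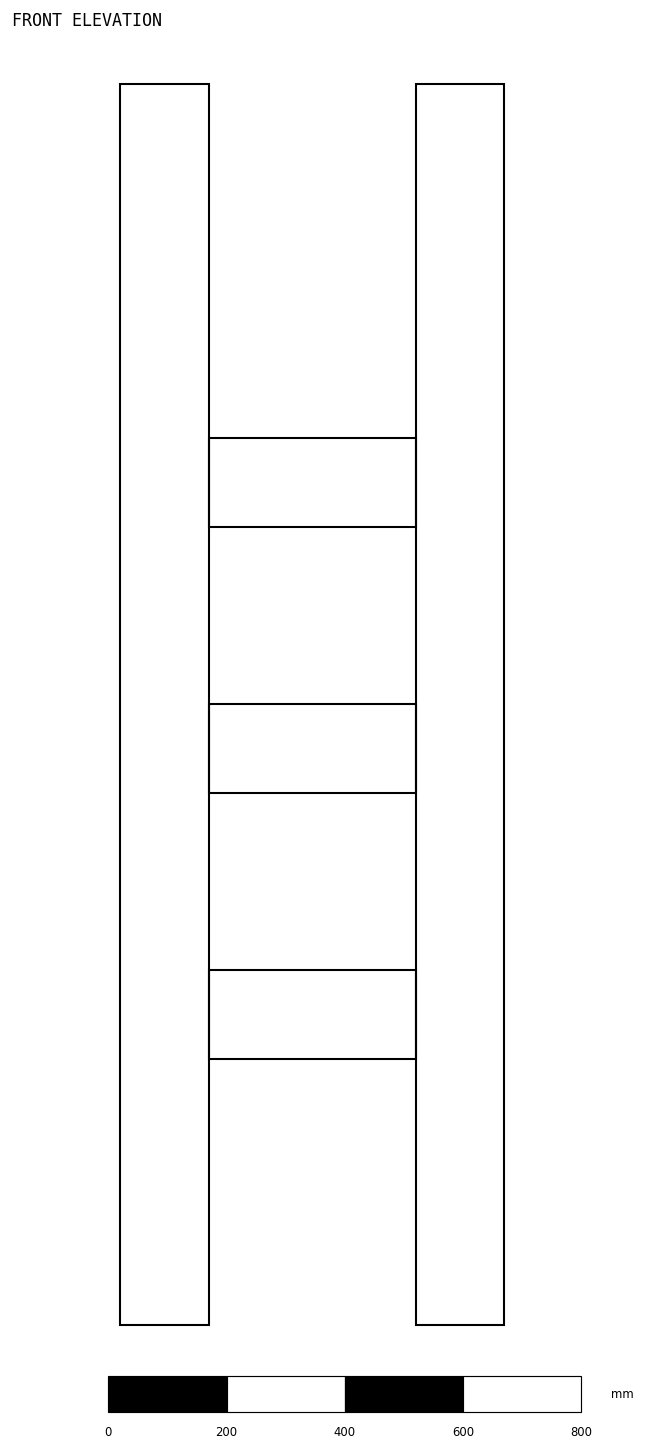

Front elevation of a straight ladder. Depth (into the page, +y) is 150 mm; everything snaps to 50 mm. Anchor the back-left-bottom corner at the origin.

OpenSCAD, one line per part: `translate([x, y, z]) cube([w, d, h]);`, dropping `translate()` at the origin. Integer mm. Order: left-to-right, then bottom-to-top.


cube([150, 150, 2100]);
translate([150, 0, 450]) cube([350, 150, 150]);
translate([150, 0, 900]) cube([350, 150, 150]);
translate([150, 0, 1350]) cube([350, 150, 150]);
translate([500, 0, 0]) cube([150, 150, 2100]);
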